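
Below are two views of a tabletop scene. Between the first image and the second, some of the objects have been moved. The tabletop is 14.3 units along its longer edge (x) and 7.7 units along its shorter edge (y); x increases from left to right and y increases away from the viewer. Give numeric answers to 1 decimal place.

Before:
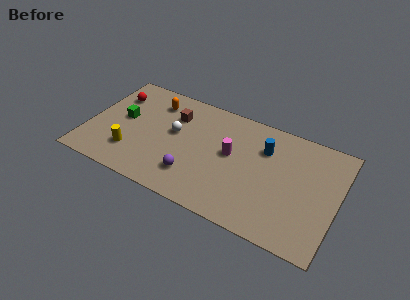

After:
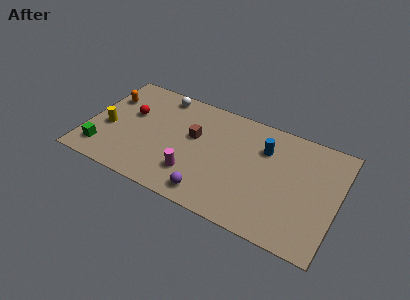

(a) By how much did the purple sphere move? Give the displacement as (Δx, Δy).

(1.1, -0.8)

From the two frames, the purple sphere sits at roughly (6.3, 1.9) before and (7.4, 1.1) after.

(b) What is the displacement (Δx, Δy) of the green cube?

(-0.8, -2.7)

The green cube was at about (1.9, 4.2) and moved to about (1.1, 1.5).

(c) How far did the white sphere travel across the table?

2.6

The white sphere moved from about (4.9, 4.4) to (3.8, 6.8), a distance of √(1.1² + 2.4²) ≈ 2.6.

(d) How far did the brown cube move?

1.6

The brown cube was near (4.7, 5.6) before and (6.0, 4.6) after, so it travelled √(1.3² + 1.0²) ≈ 1.6 units.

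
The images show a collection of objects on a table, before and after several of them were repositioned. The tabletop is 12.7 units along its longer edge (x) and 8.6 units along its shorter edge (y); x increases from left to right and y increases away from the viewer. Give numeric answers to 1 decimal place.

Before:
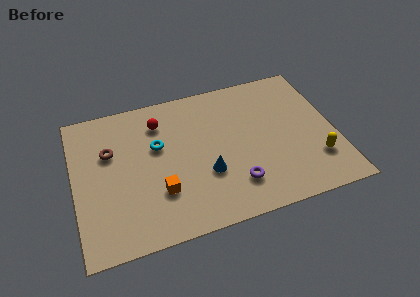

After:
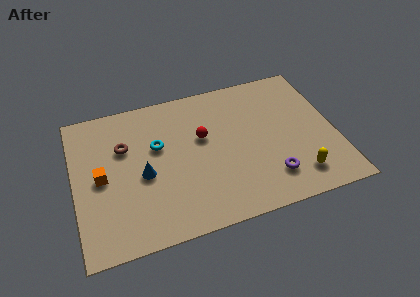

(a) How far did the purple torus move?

1.7

The purple torus was near (7.6, 2.0) before and (9.3, 1.9) after, so it travelled √(1.7² + 0.1²) ≈ 1.7 units.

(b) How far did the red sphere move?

2.5

From (4.3, 6.7) to (6.3, 5.2), the red sphere covered √(2.0² + 1.5²) ≈ 2.5 units.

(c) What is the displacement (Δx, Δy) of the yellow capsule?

(-1.0, -0.7)

From the two frames, the yellow capsule sits at roughly (11.6, 2.3) before and (10.6, 1.6) after.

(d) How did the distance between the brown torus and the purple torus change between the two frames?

+1.0

Before: roughly 6.8 units apart; after: 7.8. That's 1.0 units further apart.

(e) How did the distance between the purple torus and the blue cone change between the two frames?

+4.7

Before: roughly 1.6 units apart; after: 6.3. That's 4.7 units further apart.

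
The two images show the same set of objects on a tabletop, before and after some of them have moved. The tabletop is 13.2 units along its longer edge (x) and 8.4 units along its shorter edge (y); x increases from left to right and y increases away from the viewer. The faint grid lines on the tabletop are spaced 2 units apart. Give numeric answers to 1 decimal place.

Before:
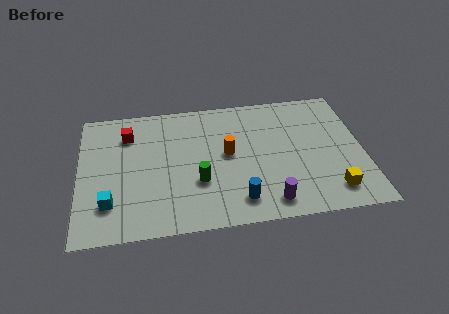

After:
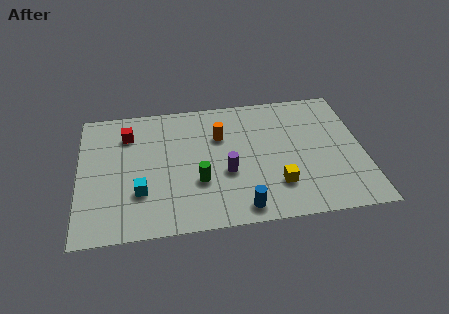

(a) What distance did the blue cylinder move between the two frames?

0.5

The blue cylinder moved from about (7.3, 1.5) to (7.4, 1.0), a distance of √(0.1² + 0.5²) ≈ 0.5.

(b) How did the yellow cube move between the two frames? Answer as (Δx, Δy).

(-2.5, 0.7)

The yellow cube started near (11.6, 1.5) and ended near (9.1, 2.2).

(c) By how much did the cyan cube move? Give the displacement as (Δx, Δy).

(1.4, 0.5)

The cyan cube was at about (1.4, 2.1) and moved to about (2.8, 2.6).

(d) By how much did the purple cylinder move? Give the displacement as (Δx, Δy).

(-1.9, 2.1)

The purple cylinder was at about (8.7, 1.2) and moved to about (6.8, 3.3).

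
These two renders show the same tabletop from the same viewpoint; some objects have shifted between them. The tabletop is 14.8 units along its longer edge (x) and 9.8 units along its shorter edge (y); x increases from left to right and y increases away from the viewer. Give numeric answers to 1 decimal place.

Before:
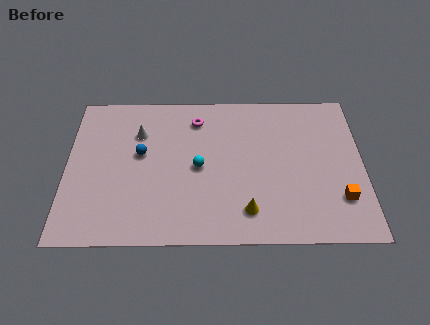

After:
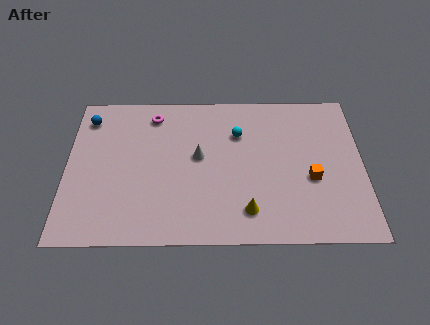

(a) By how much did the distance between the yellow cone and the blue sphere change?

+3.6

Before: roughly 6.5 units apart; after: 10.1. That's 3.6 units further apart.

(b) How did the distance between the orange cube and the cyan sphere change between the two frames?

-2.6

They were about 7.3 units apart before and 4.7 after — 2.6 units closer together.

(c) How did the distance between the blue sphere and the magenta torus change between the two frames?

-0.3

They were about 3.6 units apart before and 3.3 after — 0.3 units closer together.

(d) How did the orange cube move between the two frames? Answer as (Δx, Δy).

(-1.4, 1.3)

The orange cube started near (13.6, 2.6) and ended near (12.2, 3.9).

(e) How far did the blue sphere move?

3.6

From (3.7, 5.6) to (1.0, 8.0), the blue sphere covered √(2.7² + 2.4²) ≈ 3.6 units.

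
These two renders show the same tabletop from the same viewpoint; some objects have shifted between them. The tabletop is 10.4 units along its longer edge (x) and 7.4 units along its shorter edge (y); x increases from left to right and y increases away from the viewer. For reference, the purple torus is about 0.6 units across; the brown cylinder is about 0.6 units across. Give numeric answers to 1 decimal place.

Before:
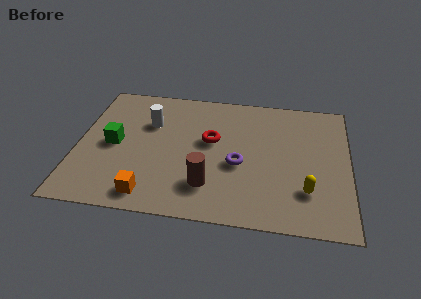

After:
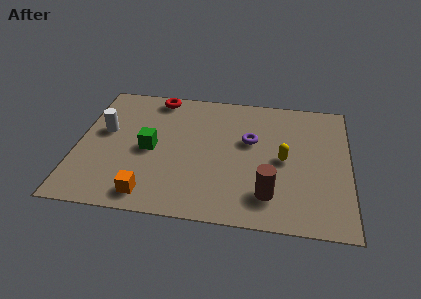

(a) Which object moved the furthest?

the red torus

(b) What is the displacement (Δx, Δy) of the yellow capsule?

(-0.9, 1.6)

The yellow capsule started near (8.8, 2.0) and ended near (7.9, 3.6).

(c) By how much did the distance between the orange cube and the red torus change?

+1.6

Before: roughly 4.0 units apart; after: 5.6. That's 1.6 units further apart.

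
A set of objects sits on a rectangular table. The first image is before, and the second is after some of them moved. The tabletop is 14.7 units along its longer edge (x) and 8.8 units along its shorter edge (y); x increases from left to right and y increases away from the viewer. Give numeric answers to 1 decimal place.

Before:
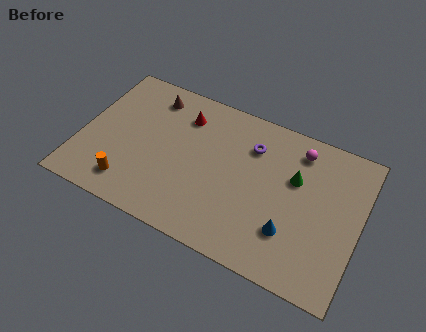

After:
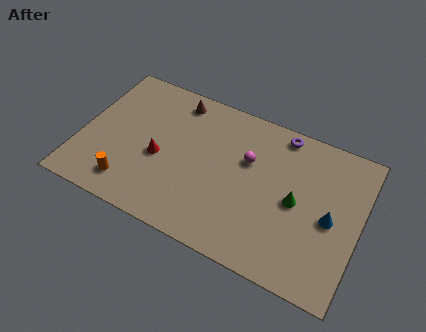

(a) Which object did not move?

the orange cylinder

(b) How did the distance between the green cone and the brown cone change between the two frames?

-0.5

They were about 8.1 units apart before and 7.6 after — 0.5 units closer together.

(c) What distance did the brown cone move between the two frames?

1.3

The brown cone moved from about (3.3, 7.3) to (4.6, 7.6), a distance of √(1.3² + 0.3²) ≈ 1.3.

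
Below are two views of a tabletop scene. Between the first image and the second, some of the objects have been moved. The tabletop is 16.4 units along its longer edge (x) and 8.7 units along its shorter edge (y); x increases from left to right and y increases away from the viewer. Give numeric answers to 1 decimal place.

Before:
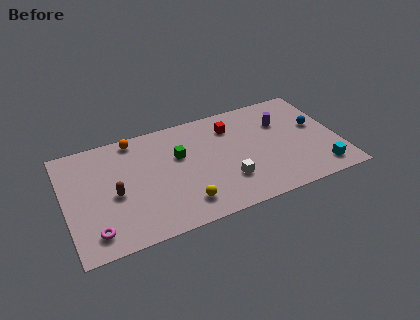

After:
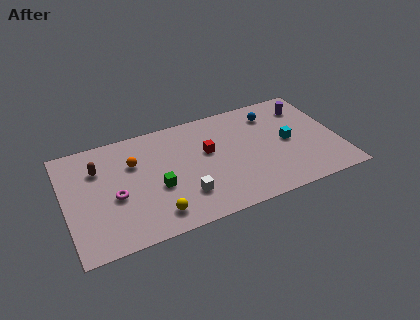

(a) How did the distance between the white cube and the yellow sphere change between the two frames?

-0.8

Before: roughly 2.8 units apart; after: 2.0. That's 0.8 units closer together.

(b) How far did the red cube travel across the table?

2.2

The red cube was near (10.2, 6.7) before and (8.6, 5.2) after, so it travelled √(1.6² + 1.5²) ≈ 2.2 units.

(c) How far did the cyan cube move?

3.3

From (15.0, 1.4) to (13.4, 4.3), the cyan cube covered √(1.6² + 2.9²) ≈ 3.3 units.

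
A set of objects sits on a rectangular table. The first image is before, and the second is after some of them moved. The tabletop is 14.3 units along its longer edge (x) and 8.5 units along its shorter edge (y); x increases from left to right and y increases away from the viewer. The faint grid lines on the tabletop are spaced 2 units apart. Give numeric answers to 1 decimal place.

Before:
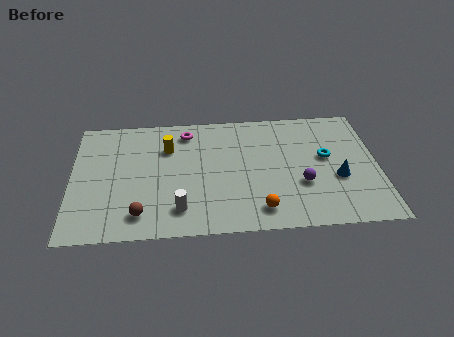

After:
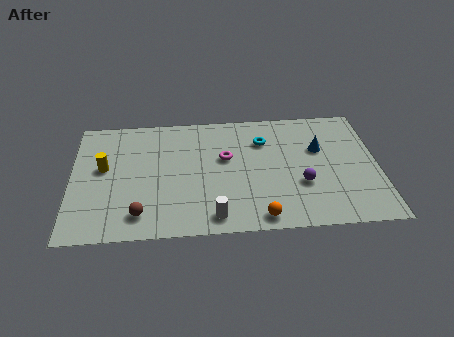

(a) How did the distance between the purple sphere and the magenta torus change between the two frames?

-2.6

They were about 6.7 units apart before and 4.1 after — 2.6 units closer together.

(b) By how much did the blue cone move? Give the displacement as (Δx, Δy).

(-0.8, 2.1)

From the two frames, the blue cone sits at roughly (12.4, 3.3) before and (11.6, 5.4) after.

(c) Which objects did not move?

the purple sphere and the brown sphere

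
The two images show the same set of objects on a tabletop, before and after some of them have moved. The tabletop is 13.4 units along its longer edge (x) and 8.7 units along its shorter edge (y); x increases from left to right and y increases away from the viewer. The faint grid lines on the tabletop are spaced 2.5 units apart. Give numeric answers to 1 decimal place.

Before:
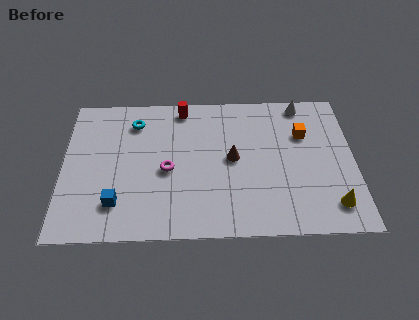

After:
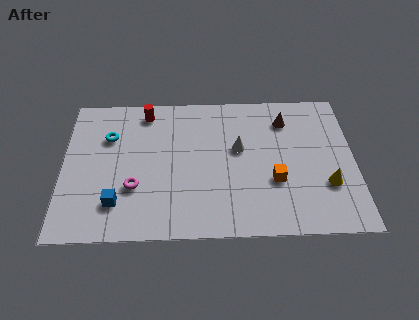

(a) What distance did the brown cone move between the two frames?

3.4

The brown cone moved from about (7.8, 4.5) to (10.3, 6.8), a distance of √(2.5² + 2.3²) ≈ 3.4.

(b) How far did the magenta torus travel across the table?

1.8

From (4.8, 3.9) to (3.3, 2.9), the magenta torus covered √(1.5² + 1.0²) ≈ 1.8 units.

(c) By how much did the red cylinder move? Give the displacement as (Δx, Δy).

(-1.7, -0.2)

From the two frames, the red cylinder sits at roughly (5.5, 7.7) before and (3.8, 7.5) after.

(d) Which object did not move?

the blue cube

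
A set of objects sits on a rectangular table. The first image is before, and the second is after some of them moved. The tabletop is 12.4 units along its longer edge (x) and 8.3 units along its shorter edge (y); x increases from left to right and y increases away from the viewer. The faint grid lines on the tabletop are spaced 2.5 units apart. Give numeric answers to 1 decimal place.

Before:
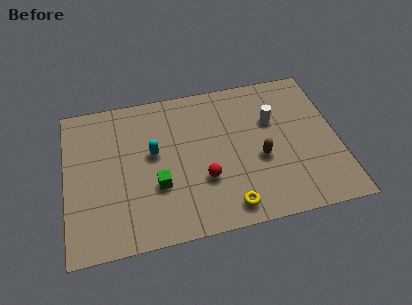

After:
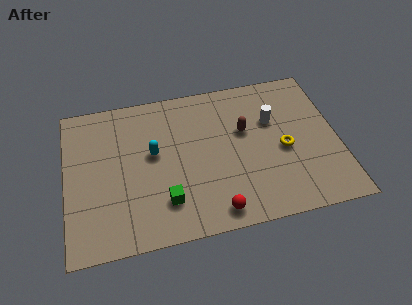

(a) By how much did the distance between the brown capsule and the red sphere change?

+1.7

Before: roughly 2.7 units apart; after: 4.4. That's 1.7 units further apart.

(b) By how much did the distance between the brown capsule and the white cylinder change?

-0.8

Before: roughly 2.1 units apart; after: 1.3. That's 0.8 units closer together.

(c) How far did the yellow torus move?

3.7

From (7.2, 1.1) to (9.9, 3.7), the yellow torus covered √(2.7² + 2.6²) ≈ 3.7 units.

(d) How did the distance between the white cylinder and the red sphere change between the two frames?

+1.1

The distance was about 4.2 in the first image and 5.3 in the second, so they moved 1.1 units further apart.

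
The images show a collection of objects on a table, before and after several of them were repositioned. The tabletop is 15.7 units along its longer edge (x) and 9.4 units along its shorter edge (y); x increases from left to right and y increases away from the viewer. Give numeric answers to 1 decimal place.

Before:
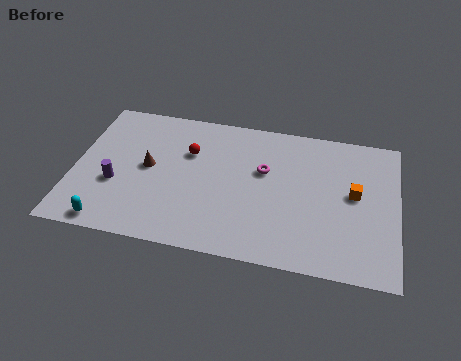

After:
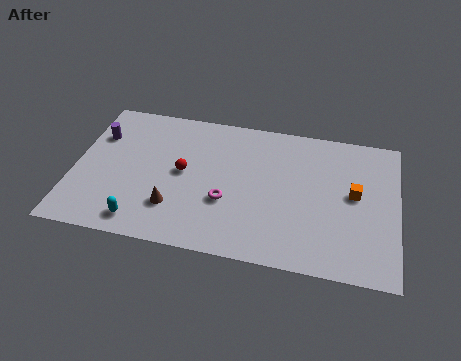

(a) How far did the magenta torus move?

2.9

From (9.2, 5.8) to (7.5, 3.4), the magenta torus covered √(1.7² + 2.4²) ≈ 2.9 units.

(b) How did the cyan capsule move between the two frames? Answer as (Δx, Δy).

(1.5, 0.4)

From the two frames, the cyan capsule sits at roughly (2.0, 0.9) before and (3.5, 1.3) after.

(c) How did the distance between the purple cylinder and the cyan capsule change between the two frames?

+3.3

They were about 2.6 units apart before and 5.9 after — 3.3 units further apart.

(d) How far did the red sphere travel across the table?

1.4

The red sphere was near (5.5, 6.3) before and (5.3, 4.9) after, so it travelled √(0.2² + 1.4²) ≈ 1.4 units.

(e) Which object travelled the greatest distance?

the purple cylinder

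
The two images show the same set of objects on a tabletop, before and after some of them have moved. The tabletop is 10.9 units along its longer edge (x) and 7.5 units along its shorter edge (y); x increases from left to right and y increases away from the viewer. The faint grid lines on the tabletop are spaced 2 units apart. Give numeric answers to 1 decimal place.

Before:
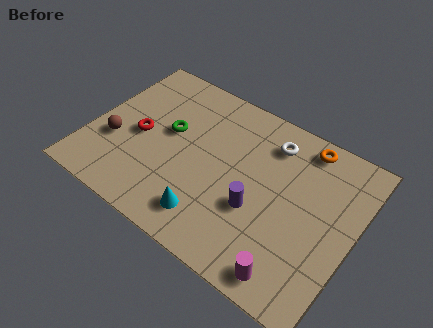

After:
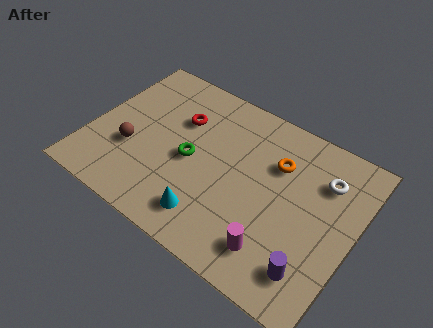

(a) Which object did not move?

the cyan cone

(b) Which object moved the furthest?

the purple cylinder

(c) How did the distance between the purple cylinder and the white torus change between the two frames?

+0.8

Before: roughly 3.2 units apart; after: 4.0. That's 0.8 units further apart.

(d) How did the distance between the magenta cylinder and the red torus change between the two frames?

-1.5

Before: roughly 7.4 units apart; after: 5.9. That's 1.5 units closer together.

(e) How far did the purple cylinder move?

2.8

The purple cylinder moved from about (7.1, 2.8) to (9.6, 1.5), a distance of √(2.5² + 1.3²) ≈ 2.8.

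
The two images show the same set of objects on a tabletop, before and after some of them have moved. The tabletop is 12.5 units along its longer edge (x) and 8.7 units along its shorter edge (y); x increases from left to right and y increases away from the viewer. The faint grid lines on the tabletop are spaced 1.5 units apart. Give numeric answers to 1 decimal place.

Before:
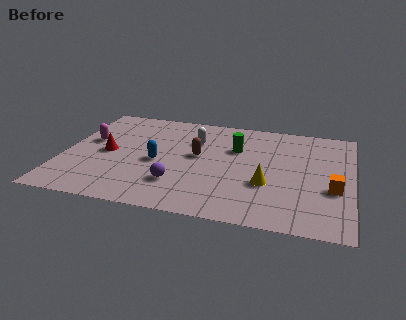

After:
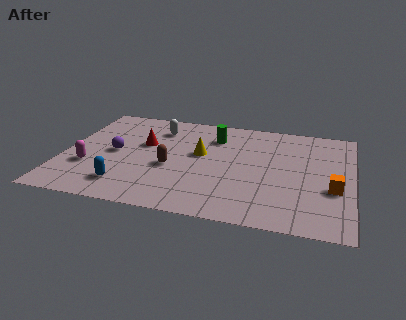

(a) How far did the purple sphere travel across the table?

3.5

The purple sphere moved from about (5.1, 2.3) to (2.2, 4.3), a distance of √(2.9² + 2.0²) ≈ 3.5.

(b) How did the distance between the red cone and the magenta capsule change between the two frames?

+2.0

They were about 1.3 units apart before and 3.3 after — 2.0 units further apart.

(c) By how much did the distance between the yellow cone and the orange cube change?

+3.2

Before: roughly 2.8 units apart; after: 6.0. That's 3.2 units further apart.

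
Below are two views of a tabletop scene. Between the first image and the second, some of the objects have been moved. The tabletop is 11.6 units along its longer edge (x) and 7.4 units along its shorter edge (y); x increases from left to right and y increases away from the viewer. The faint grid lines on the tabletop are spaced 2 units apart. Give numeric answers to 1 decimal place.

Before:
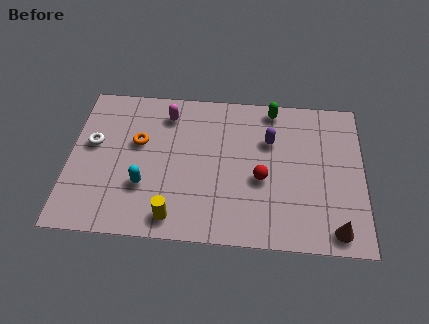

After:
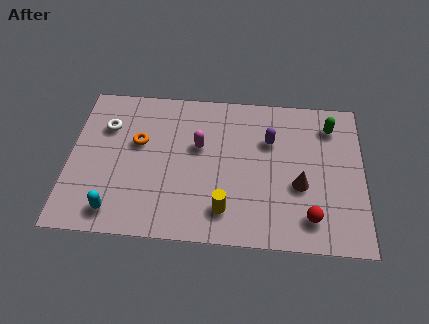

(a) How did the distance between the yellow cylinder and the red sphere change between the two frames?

-0.7

Before: roughly 4.0 units apart; after: 3.3. That's 0.7 units closer together.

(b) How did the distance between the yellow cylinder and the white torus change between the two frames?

+1.4

Before: roughly 4.7 units apart; after: 6.1. That's 1.4 units further apart.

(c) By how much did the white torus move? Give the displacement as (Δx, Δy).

(0.5, 0.9)

The white torus was at about (0.9, 4.3) and moved to about (1.4, 5.2).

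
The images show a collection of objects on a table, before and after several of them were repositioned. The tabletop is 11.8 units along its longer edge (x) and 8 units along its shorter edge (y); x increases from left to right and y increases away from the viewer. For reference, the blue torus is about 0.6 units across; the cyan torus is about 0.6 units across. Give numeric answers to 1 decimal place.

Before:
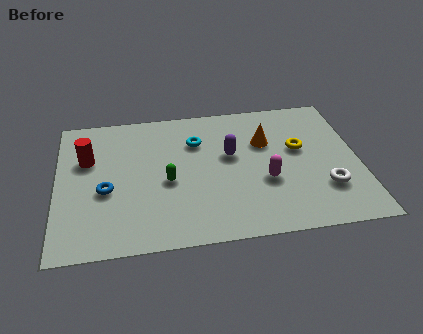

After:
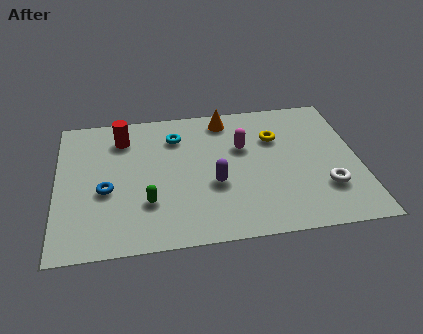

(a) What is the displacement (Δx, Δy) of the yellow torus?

(-0.9, 0.8)

The yellow torus was at about (9.5, 4.7) and moved to about (8.6, 5.5).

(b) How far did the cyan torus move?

0.9

The cyan torus was near (5.5, 5.7) before and (4.7, 6.1) after, so it travelled √(0.8² + 0.4²) ≈ 0.9 units.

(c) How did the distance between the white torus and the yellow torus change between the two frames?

+1.1

Before: roughly 2.6 units apart; after: 3.7. That's 1.1 units further apart.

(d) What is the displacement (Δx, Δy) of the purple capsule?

(-0.7, -1.6)

The purple capsule was at about (6.8, 4.7) and moved to about (6.1, 3.1).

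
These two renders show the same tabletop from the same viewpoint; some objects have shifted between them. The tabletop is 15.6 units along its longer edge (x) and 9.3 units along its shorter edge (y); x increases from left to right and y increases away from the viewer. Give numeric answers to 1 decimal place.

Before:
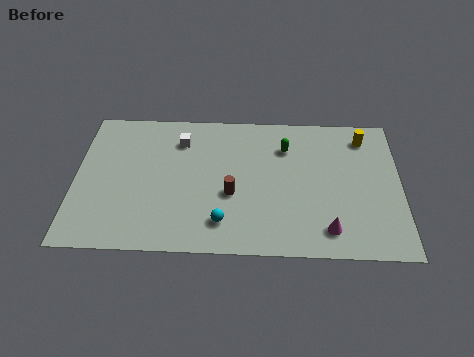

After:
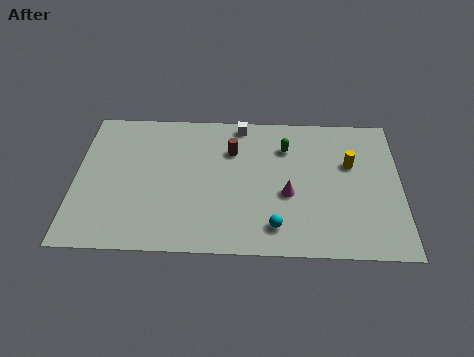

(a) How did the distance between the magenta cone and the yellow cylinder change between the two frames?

-2.7

They were about 6.4 units apart before and 3.7 after — 2.7 units closer together.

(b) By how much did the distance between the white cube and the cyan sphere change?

+1.2

The distance was about 5.7 in the first image and 6.9 in the second, so they moved 1.2 units further apart.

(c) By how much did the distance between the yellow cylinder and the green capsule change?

-0.6

Before: roughly 3.9 units apart; after: 3.3. That's 0.6 units closer together.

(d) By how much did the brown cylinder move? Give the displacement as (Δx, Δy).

(0.0, 2.9)

The brown cylinder started near (7.5, 3.7) and ended near (7.5, 6.6).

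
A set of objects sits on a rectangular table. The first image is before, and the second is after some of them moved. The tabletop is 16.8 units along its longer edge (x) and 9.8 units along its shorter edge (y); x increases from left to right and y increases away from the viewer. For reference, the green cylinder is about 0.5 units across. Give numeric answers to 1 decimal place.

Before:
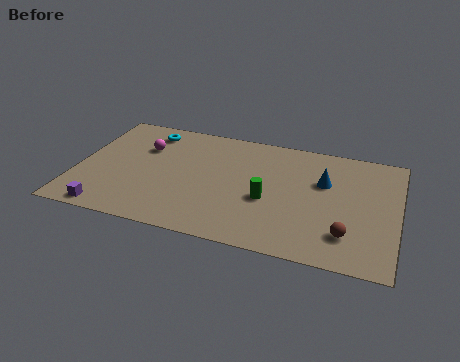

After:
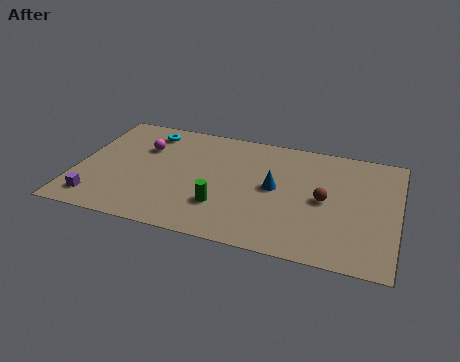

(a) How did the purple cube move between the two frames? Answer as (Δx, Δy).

(-0.7, 0.7)

The purple cube was at about (2.0, 0.9) and moved to about (1.3, 1.6).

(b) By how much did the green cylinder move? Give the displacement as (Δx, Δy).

(-2.3, -1.2)

The green cylinder started near (10.1, 4.0) and ended near (7.8, 2.8).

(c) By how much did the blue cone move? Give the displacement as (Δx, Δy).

(-2.5, -1.2)

The blue cone started near (12.9, 6.3) and ended near (10.4, 5.1).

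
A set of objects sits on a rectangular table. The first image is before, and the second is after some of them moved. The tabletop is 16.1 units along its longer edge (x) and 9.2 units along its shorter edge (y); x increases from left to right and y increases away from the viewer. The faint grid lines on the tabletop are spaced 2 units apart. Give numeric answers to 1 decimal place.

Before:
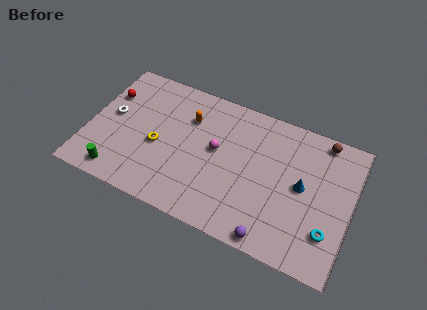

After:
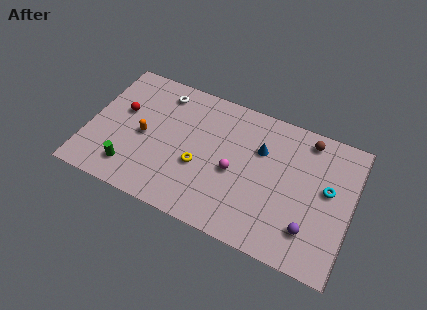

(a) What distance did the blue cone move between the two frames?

3.0

The blue cone was near (13.1, 4.8) before and (10.4, 6.2) after, so it travelled √(2.7² + 1.4²) ≈ 3.0 units.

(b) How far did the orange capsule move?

3.4

The orange capsule moved from about (5.9, 6.6) to (3.4, 4.3), a distance of √(2.5² + 2.3²) ≈ 3.4.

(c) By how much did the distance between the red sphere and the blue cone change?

-3.8

They were about 12.3 units apart before and 8.5 after — 3.8 units closer together.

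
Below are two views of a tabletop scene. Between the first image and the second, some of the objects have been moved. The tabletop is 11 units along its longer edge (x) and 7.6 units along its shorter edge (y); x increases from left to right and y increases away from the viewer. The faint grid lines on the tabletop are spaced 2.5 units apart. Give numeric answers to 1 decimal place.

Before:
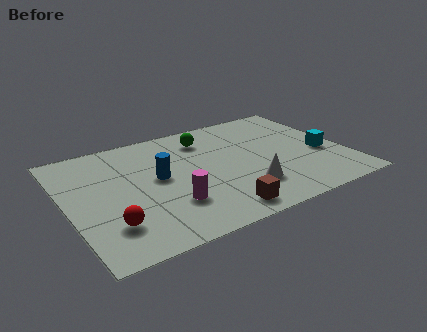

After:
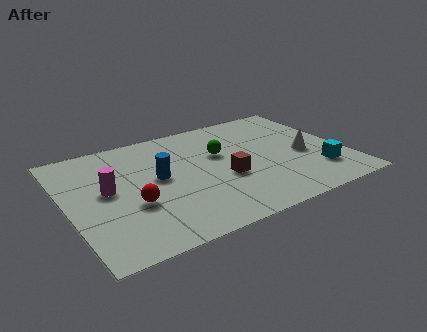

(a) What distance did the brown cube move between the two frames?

2.1

The brown cube moved from about (5.5, 1.0) to (6.1, 3.0), a distance of √(0.6² + 2.0²) ≈ 2.1.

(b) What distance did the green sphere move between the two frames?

1.4

From (5.8, 6.0) to (6.2, 4.7), the green sphere covered √(0.4² + 1.3²) ≈ 1.4 units.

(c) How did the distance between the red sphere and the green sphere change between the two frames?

-1.8

They were about 6.0 units apart before and 4.2 after — 1.8 units closer together.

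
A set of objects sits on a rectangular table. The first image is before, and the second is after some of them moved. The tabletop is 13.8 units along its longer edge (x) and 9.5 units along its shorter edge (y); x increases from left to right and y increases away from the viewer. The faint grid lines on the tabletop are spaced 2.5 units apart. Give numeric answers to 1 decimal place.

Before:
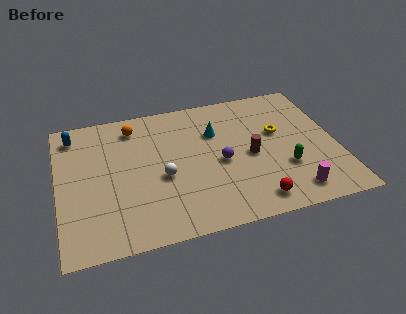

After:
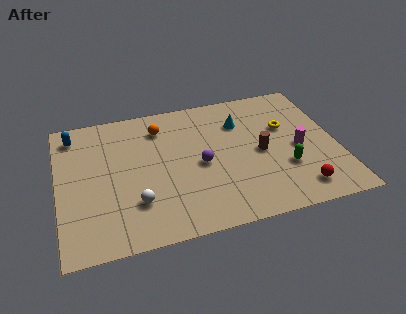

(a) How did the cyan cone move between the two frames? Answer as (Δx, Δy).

(1.3, 0.4)

The cyan cone started near (7.9, 6.5) and ended near (9.2, 6.9).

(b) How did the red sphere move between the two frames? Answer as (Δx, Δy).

(2.2, 0.2)

The red sphere was at about (9.4, 1.3) and moved to about (11.6, 1.5).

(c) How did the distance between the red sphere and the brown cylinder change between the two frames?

+0.3

They were about 3.1 units apart before and 3.4 after — 0.3 units further apart.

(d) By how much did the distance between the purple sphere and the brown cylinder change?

+1.5

The distance was about 1.5 in the first image and 3.0 in the second, so they moved 1.5 units further apart.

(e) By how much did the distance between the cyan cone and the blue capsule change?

+1.2

Before: roughly 7.2 units apart; after: 8.4. That's 1.2 units further apart.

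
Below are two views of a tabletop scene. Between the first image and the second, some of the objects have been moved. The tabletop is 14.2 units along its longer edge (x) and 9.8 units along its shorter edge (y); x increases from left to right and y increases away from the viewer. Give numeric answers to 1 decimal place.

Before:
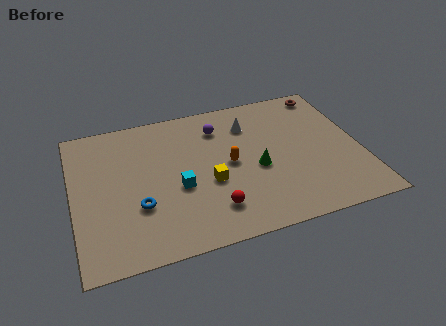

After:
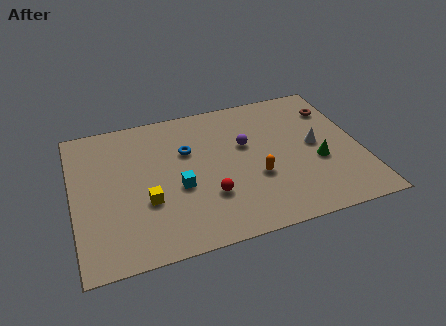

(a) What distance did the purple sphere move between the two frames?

2.0

The purple sphere was near (7.4, 7.6) before and (8.6, 6.0) after, so it travelled √(1.2² + 1.6²) ≈ 2.0 units.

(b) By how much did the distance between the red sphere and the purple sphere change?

-1.9

They were about 5.6 units apart before and 3.7 after — 1.9 units closer together.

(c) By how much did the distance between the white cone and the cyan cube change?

+1.9

The distance was about 5.1 in the first image and 7.0 in the second, so they moved 1.9 units further apart.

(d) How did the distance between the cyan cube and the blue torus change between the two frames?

+0.4

The distance was about 2.1 in the first image and 2.5 in the second, so they moved 0.4 units further apart.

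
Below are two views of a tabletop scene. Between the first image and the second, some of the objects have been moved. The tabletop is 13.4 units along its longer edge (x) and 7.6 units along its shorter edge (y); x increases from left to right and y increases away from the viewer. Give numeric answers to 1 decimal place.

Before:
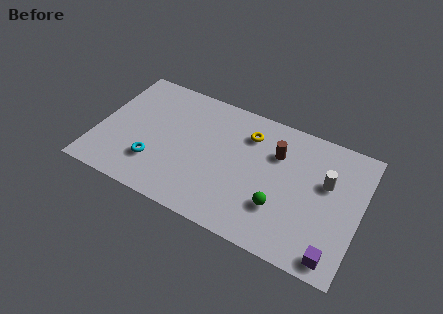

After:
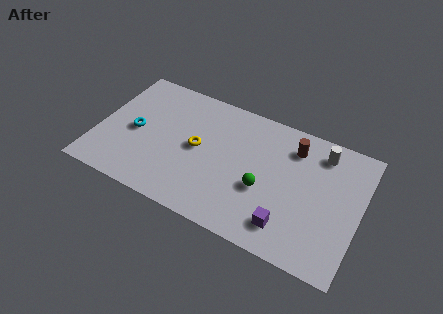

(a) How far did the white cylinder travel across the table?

1.6

The white cylinder was near (11.6, 4.7) before and (11.2, 6.3) after, so it travelled √(0.4² + 1.6²) ≈ 1.6 units.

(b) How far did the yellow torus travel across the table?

3.1

From (7.5, 5.8) to (5.1, 3.9), the yellow torus covered √(2.4² + 1.9²) ≈ 3.1 units.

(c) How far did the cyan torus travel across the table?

1.9

The cyan torus moved from about (3.1, 2.1) to (1.9, 3.6), a distance of √(1.2² + 1.5²) ≈ 1.9.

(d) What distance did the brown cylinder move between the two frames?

1.1

From (9.0, 5.3) to (9.8, 6.0), the brown cylinder covered √(0.8² + 0.7²) ≈ 1.1 units.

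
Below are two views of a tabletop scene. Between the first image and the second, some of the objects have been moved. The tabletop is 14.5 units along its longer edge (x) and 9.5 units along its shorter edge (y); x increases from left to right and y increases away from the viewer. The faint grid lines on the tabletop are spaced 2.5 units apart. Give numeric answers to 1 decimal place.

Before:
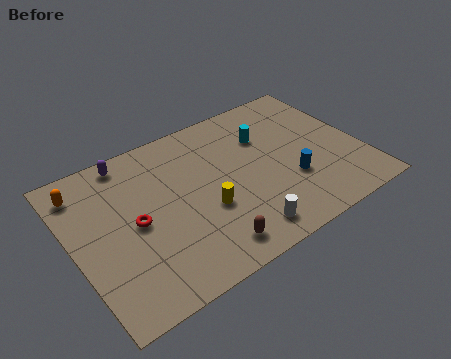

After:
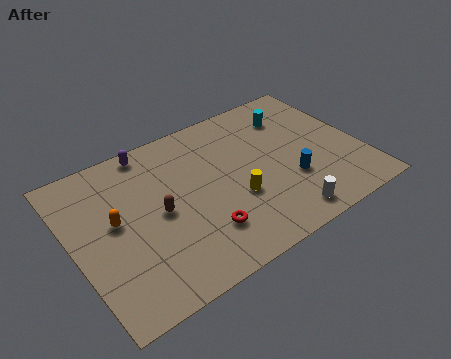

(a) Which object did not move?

the blue cylinder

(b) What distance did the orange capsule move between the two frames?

2.9

The orange capsule moved from about (0.9, 7.8) to (2.1, 5.2), a distance of √(1.2² + 2.6²) ≈ 2.9.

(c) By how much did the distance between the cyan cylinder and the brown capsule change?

+1.4

Before: roughly 6.5 units apart; after: 7.9. That's 1.4 units further apart.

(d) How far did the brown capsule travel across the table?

3.7

From (6.1, 1.4) to (4.2, 4.6), the brown capsule covered √(1.9² + 3.2²) ≈ 3.7 units.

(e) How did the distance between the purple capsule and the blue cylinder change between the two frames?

-0.8

They were about 9.1 units apart before and 8.3 after — 0.8 units closer together.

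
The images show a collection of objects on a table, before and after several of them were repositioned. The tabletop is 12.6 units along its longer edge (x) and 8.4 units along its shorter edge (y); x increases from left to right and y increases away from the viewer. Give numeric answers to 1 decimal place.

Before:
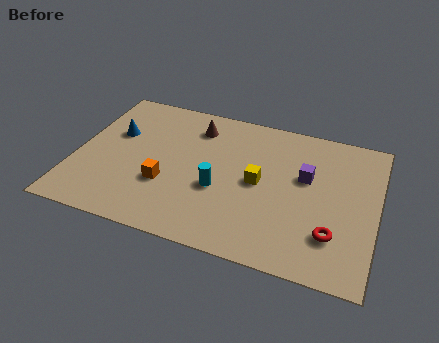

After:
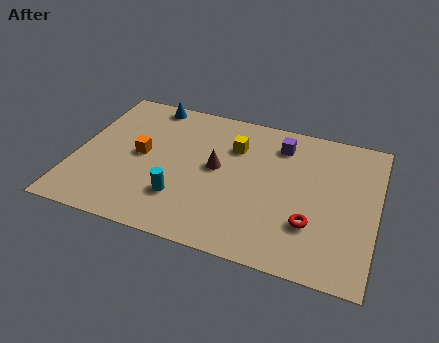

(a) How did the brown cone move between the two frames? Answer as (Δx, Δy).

(1.1, -2.2)

The brown cone started near (4.8, 6.7) and ended near (5.9, 4.5).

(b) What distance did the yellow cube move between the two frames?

2.2

From (7.7, 4.2) to (6.5, 6.0), the yellow cube covered √(1.2² + 1.8²) ≈ 2.2 units.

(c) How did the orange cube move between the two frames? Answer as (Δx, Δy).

(-1.2, 1.4)

The orange cube started near (3.9, 2.9) and ended near (2.7, 4.3).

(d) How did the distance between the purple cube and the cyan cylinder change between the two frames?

+1.9

The distance was about 3.9 in the first image and 5.8 in the second, so they moved 1.9 units further apart.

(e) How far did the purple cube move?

2.0

The purple cube was near (9.6, 5.1) before and (8.4, 6.7) after, so it travelled √(1.2² + 1.6²) ≈ 2.0 units.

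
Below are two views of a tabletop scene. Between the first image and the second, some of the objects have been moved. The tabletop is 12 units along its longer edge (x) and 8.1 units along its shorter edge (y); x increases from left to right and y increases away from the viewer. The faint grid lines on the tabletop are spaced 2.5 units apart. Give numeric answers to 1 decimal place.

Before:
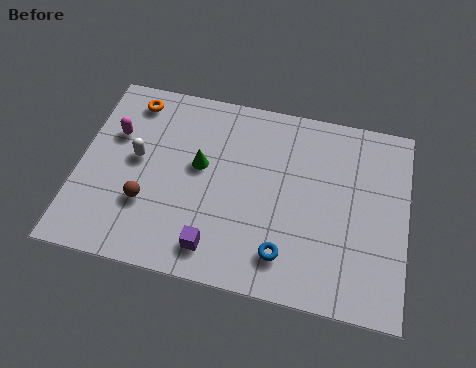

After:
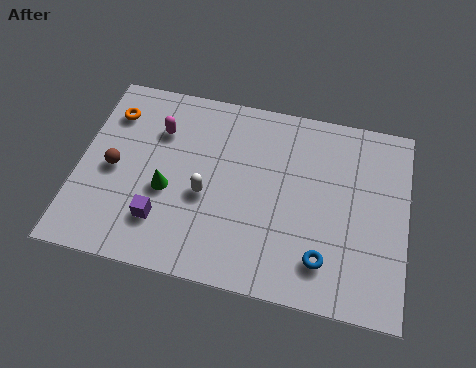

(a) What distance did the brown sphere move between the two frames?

1.8

The brown sphere was near (2.6, 2.6) before and (1.3, 3.8) after, so it travelled √(1.3² + 1.2²) ≈ 1.8 units.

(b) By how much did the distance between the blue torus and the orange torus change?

+1.3

Before: roughly 8.0 units apart; after: 9.3. That's 1.3 units further apart.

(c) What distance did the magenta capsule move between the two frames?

1.7

The magenta capsule moved from about (1.2, 5.3) to (2.8, 5.8), a distance of √(1.6² + 0.5²) ≈ 1.7.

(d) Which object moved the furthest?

the white capsule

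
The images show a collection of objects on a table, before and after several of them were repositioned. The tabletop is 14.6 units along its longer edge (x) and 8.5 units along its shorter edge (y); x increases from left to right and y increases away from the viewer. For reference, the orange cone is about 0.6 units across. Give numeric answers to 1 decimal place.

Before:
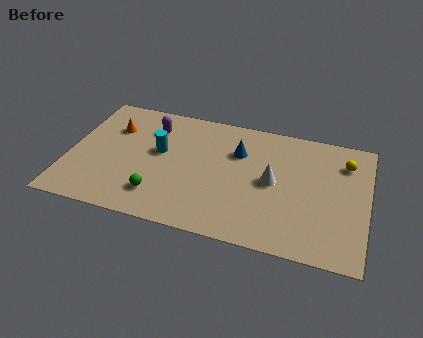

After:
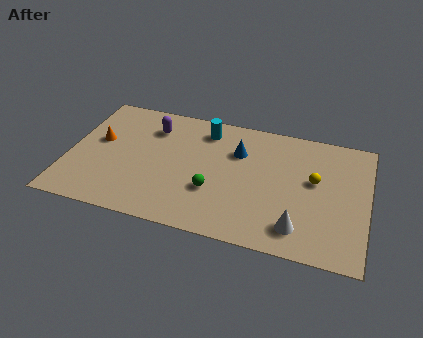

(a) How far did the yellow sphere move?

2.1

The yellow sphere was near (13.4, 6.5) before and (12.0, 4.9) after, so it travelled √(1.4² + 1.6²) ≈ 2.1 units.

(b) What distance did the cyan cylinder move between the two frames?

3.0

From (4.4, 4.9) to (6.5, 7.0), the cyan cylinder covered √(2.1² + 2.1²) ≈ 3.0 units.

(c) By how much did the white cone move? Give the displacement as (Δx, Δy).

(1.4, -2.7)

The white cone started near (10.0, 4.3) and ended near (11.4, 1.6).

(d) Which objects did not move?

the purple capsule and the blue cone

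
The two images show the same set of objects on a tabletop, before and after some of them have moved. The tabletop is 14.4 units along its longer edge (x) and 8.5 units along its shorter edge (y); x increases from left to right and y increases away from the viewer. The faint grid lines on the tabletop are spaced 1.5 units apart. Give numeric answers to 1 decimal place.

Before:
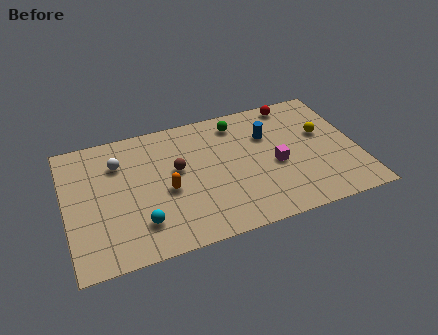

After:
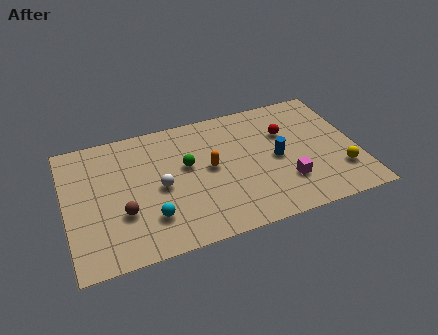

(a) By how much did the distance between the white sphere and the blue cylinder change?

-1.6

Before: roughly 7.4 units apart; after: 5.8. That's 1.6 units closer together.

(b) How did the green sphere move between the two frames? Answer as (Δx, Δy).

(-2.7, -2.1)

The green sphere was at about (8.7, 7.1) and moved to about (6.0, 5.0).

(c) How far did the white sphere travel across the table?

2.9

The white sphere moved from about (2.7, 6.2) to (4.6, 4.0), a distance of √(1.9² + 2.2²) ≈ 2.9.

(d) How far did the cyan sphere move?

0.5

From (3.5, 2.0) to (4.0, 2.2), the cyan sphere covered √(0.5² + 0.2²) ≈ 0.5 units.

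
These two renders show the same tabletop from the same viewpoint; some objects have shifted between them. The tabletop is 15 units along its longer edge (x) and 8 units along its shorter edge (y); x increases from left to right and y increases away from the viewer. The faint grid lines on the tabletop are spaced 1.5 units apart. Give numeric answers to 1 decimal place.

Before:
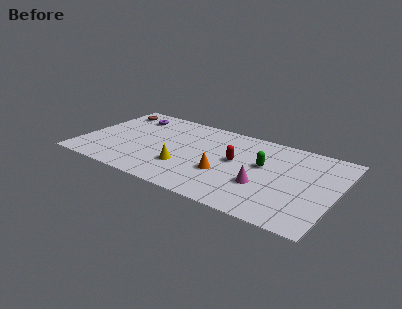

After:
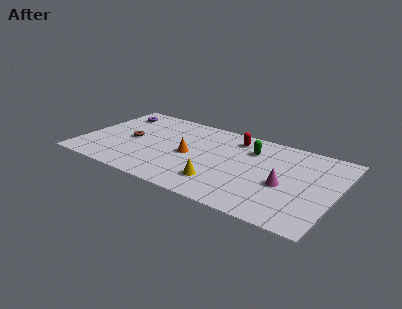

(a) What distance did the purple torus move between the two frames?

1.0

The purple torus was near (2.4, 6.4) before and (1.4, 6.4) after, so it travelled √(1.0² + 0.0²) ≈ 1.0 units.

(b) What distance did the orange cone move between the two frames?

2.4

The orange cone moved from about (8.6, 2.9) to (6.4, 3.8), a distance of √(2.2² + 0.9²) ≈ 2.4.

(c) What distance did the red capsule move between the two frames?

2.2

The red capsule was near (9.1, 4.4) before and (8.7, 6.6) after, so it travelled √(0.4² + 2.2²) ≈ 2.2 units.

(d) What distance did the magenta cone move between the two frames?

1.3

From (10.9, 2.8) to (12.1, 3.4), the magenta cone covered √(1.2² + 0.6²) ≈ 1.3 units.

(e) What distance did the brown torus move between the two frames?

3.1

From (1.2, 6.6) to (2.8, 3.9), the brown torus covered √(1.6² + 2.7²) ≈ 3.1 units.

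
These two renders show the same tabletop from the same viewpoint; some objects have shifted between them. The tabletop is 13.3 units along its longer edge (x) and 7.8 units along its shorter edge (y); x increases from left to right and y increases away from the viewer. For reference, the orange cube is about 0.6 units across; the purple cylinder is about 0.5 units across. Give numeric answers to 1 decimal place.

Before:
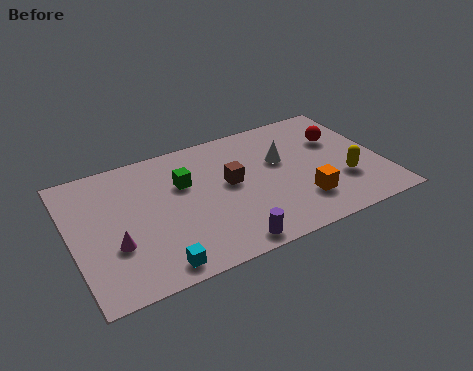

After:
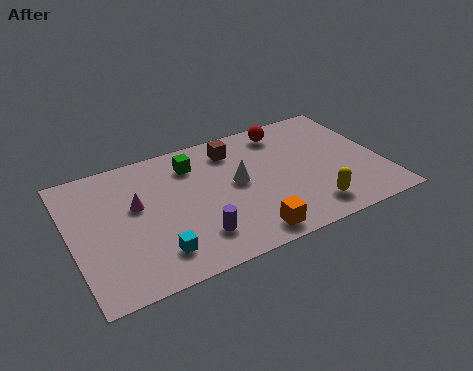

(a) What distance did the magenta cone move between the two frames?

2.2

The magenta cone moved from about (1.7, 2.7) to (2.8, 4.6), a distance of √(1.1² + 1.9²) ≈ 2.2.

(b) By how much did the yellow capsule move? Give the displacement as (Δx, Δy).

(-1.6, -1.1)

The yellow capsule was at about (11.5, 2.5) and moved to about (9.9, 1.4).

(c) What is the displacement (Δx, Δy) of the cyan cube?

(0.1, 0.7)

The cyan cube started near (3.2, 0.9) and ended near (3.3, 1.6).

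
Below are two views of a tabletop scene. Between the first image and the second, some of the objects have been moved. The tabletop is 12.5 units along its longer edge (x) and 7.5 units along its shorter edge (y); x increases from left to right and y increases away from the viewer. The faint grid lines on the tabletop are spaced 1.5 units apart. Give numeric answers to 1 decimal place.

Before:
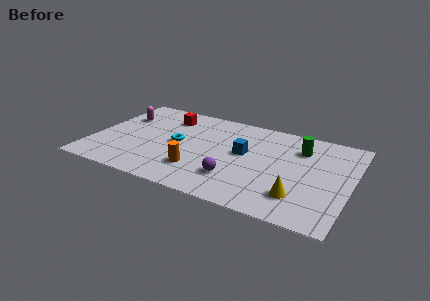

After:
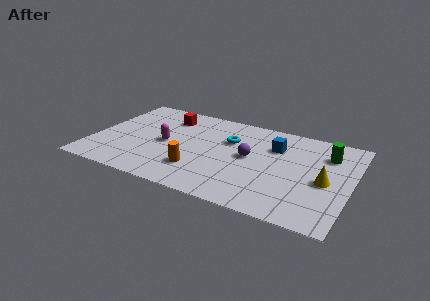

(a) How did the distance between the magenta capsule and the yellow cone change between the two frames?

-1.9

Before: roughly 9.7 units apart; after: 7.8. That's 1.9 units closer together.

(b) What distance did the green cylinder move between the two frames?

1.3

From (9.9, 5.6) to (11.2, 5.6), the green cylinder covered √(1.3² + 0.0²) ≈ 1.3 units.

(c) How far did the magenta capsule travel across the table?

2.9

The magenta capsule was near (1.1, 5.2) before and (3.5, 3.6) after, so it travelled √(2.4² + 1.6²) ≈ 2.9 units.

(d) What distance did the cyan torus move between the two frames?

2.7

The cyan torus was near (4.1, 3.8) before and (6.5, 5.0) after, so it travelled √(2.4² + 1.2²) ≈ 2.7 units.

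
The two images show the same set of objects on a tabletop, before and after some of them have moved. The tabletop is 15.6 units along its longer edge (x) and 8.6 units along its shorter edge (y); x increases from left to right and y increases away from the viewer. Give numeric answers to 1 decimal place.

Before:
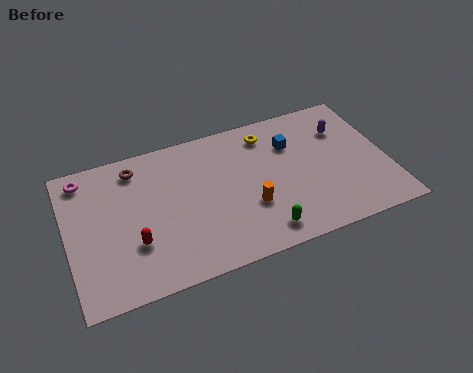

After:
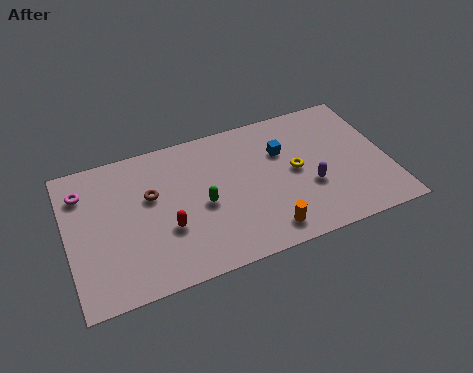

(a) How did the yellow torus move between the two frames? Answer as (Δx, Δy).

(1.1, -2.7)

The yellow torus was at about (10.0, 7.1) and moved to about (11.1, 4.4).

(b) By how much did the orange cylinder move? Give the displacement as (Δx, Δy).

(0.6, -1.7)

From the two frames, the orange cylinder sits at roughly (8.7, 3.0) before and (9.3, 1.3) after.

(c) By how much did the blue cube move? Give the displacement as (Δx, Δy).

(-0.5, -0.3)

The blue cube started near (11.1, 6.1) and ended near (10.6, 5.8).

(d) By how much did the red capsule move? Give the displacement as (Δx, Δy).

(1.6, 0.3)

From the two frames, the red capsule sits at roughly (3.1, 2.8) before and (4.7, 3.1) after.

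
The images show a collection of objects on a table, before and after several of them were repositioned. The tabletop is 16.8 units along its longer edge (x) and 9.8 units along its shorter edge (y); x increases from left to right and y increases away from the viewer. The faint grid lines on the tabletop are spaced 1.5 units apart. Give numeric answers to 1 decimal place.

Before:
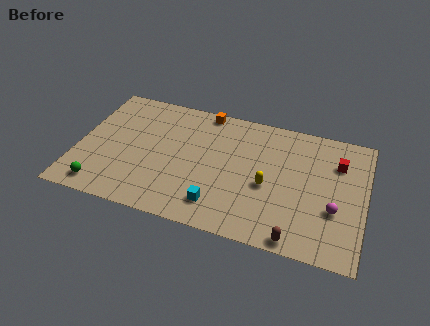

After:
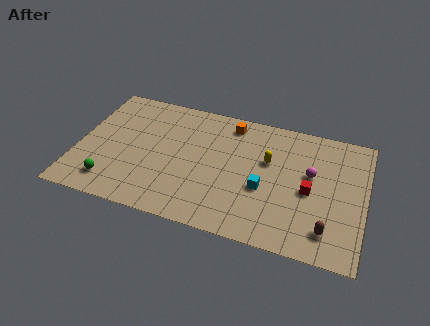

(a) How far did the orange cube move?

1.7

The orange cube was near (7.1, 9.0) before and (8.7, 8.4) after, so it travelled √(1.6² + 0.6²) ≈ 1.7 units.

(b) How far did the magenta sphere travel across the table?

2.7

The magenta sphere moved from about (15.1, 3.5) to (13.6, 5.8), a distance of √(1.5² + 2.3²) ≈ 2.7.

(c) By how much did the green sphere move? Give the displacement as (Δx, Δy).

(0.5, 0.5)

From the two frames, the green sphere sits at roughly (1.7, 1.3) before and (2.2, 1.8) after.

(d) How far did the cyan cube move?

3.2

The cyan cube was near (8.5, 1.9) before and (11.0, 3.9) after, so it travelled √(2.5² + 2.0²) ≈ 3.2 units.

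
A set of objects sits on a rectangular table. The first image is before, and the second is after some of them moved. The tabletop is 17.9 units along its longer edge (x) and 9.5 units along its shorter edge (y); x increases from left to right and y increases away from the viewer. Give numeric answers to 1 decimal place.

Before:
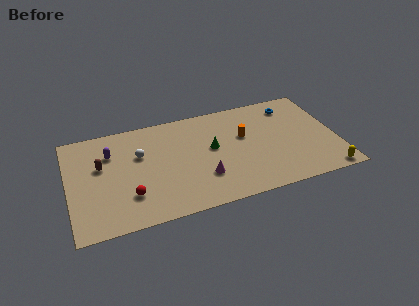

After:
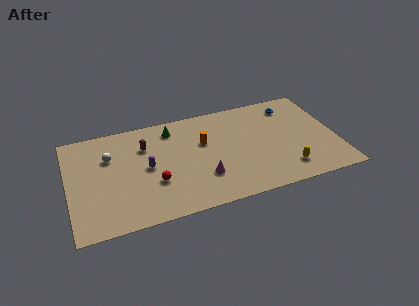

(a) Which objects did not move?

the blue torus and the magenta cone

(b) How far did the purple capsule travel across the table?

3.0

From (2.9, 6.8) to (5.2, 4.8), the purple capsule covered √(2.3² + 2.0²) ≈ 3.0 units.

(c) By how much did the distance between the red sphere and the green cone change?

-1.5

They were about 6.3 units apart before and 4.8 after — 1.5 units closer together.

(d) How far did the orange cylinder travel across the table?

2.7

The orange cylinder moved from about (11.8, 5.8) to (9.1, 6.0), a distance of √(2.7² + 0.2²) ≈ 2.7.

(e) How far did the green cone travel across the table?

3.6

The green cone moved from about (9.6, 5.3) to (7.1, 7.9), a distance of √(2.5² + 2.6²) ≈ 3.6.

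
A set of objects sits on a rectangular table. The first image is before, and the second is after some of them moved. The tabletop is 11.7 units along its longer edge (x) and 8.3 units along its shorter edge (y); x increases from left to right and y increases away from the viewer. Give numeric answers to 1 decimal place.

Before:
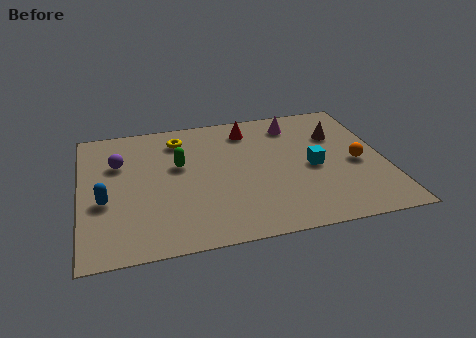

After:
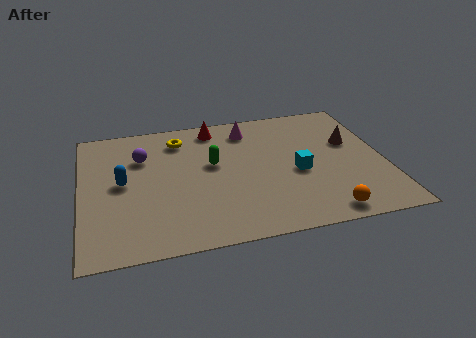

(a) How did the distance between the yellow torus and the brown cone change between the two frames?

+0.6

Before: roughly 6.2 units apart; after: 6.8. That's 0.6 units further apart.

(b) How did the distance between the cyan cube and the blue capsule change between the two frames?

-1.3

They were about 8.0 units apart before and 6.7 after — 1.3 units closer together.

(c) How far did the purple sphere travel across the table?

0.9

From (1.5, 5.6) to (2.4, 5.8), the purple sphere covered √(0.9² + 0.2²) ≈ 0.9 units.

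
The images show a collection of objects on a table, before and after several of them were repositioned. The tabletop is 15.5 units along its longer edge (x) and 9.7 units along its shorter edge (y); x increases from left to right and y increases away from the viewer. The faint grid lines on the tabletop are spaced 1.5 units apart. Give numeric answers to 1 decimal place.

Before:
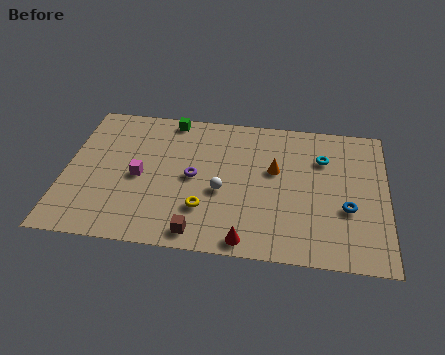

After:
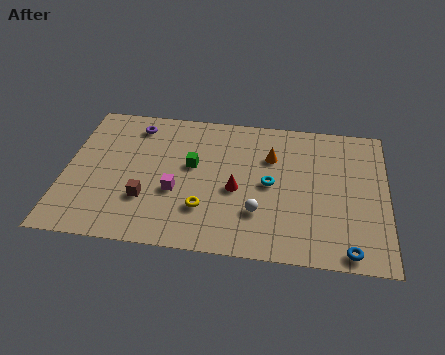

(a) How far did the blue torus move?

2.7

The blue torus was near (13.6, 3.6) before and (13.7, 0.9) after, so it travelled √(0.1² + 2.7²) ≈ 2.7 units.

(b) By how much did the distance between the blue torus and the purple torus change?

+5.2

Before: roughly 7.5 units apart; after: 12.7. That's 5.2 units further apart.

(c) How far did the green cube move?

3.4

The green cube moved from about (4.9, 8.8) to (6.1, 5.6), a distance of √(1.2² + 3.2²) ≈ 3.4.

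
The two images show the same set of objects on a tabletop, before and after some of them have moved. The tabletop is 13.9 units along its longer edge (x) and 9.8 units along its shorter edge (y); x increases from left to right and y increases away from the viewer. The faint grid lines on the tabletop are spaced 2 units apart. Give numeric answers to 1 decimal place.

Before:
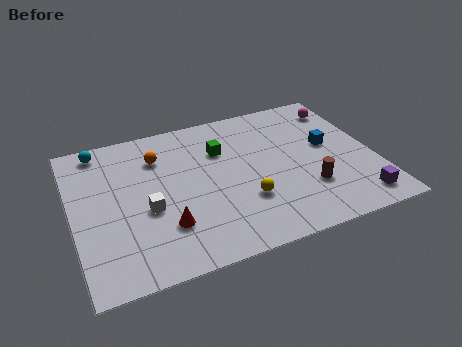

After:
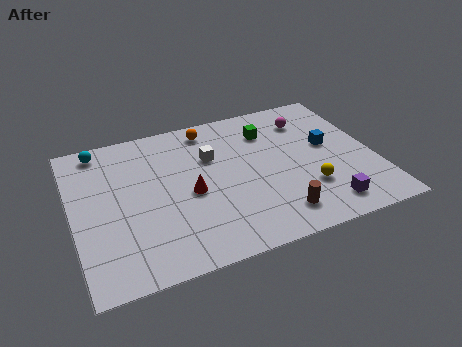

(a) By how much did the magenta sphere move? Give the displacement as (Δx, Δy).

(-1.7, -0.4)

The magenta sphere started near (12.9, 8.0) and ended near (11.2, 7.6).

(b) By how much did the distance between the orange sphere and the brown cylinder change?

-0.6

Before: roughly 7.8 units apart; after: 7.2. That's 0.6 units closer together.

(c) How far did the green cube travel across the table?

2.4

The green cube was near (7.0, 6.8) before and (9.3, 7.4) after, so it travelled √(2.3² + 0.6²) ≈ 2.4 units.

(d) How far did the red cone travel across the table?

2.1

The red cone moved from about (4.0, 2.7) to (5.3, 4.4), a distance of √(1.3² + 1.7²) ≈ 2.1.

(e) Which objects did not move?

the cyan sphere and the blue cube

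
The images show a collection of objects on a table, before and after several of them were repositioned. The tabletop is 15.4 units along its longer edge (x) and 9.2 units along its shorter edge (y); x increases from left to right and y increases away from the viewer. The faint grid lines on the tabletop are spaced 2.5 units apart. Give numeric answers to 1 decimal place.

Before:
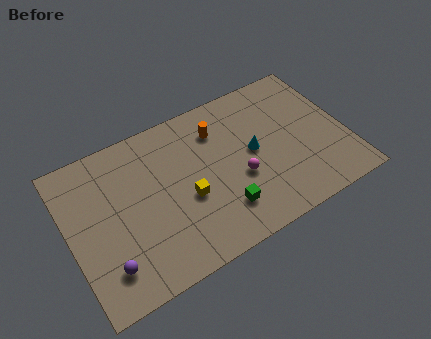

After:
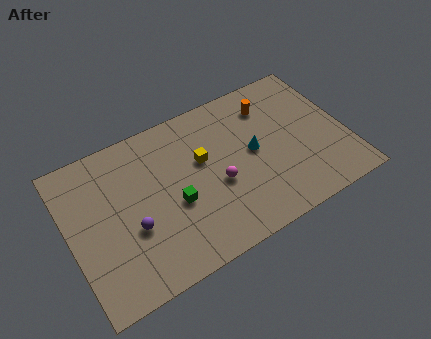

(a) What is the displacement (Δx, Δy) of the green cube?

(-2.4, 1.6)

The green cube started near (8.1, 2.2) and ended near (5.7, 3.8).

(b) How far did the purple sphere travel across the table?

2.2

The purple sphere moved from about (1.7, 2.0) to (3.3, 3.5), a distance of √(1.6² + 1.5²) ≈ 2.2.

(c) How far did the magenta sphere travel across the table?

1.2

From (9.3, 3.6) to (8.1, 3.8), the magenta sphere covered √(1.2² + 0.2²) ≈ 1.2 units.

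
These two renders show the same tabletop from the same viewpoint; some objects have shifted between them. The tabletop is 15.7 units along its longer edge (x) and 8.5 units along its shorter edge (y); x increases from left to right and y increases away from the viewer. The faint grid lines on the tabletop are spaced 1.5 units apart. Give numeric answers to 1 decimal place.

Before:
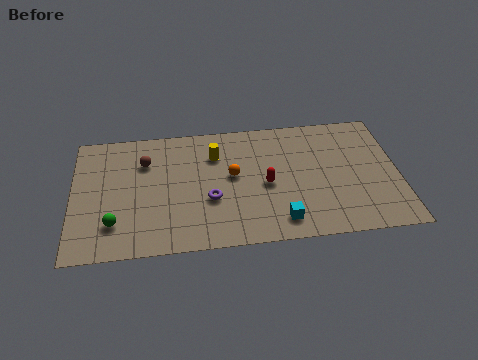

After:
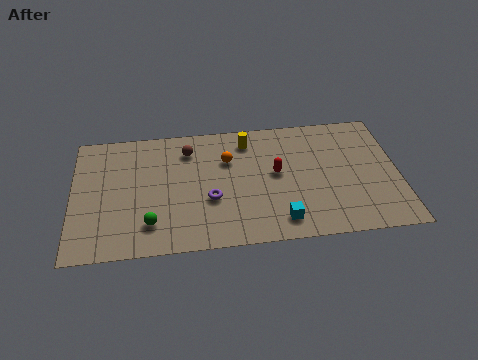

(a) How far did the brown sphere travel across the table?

2.2

From (3.5, 6.1) to (5.6, 6.7), the brown sphere covered √(2.1² + 0.6²) ≈ 2.2 units.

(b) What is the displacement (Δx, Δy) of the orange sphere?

(-0.2, 1.1)

The orange sphere was at about (7.7, 4.7) and moved to about (7.5, 5.8).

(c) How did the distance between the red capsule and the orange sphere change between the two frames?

+0.8

They were about 1.8 units apart before and 2.6 after — 0.8 units further apart.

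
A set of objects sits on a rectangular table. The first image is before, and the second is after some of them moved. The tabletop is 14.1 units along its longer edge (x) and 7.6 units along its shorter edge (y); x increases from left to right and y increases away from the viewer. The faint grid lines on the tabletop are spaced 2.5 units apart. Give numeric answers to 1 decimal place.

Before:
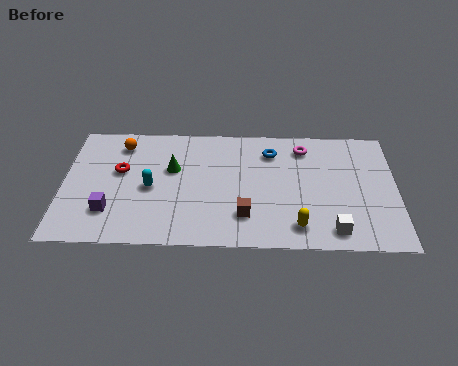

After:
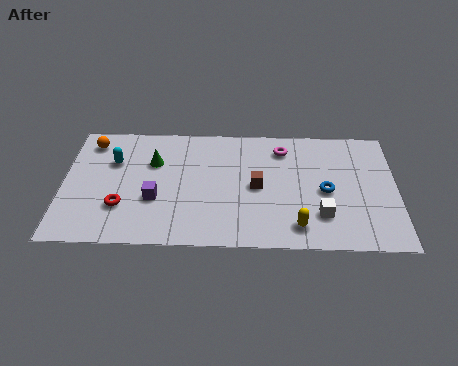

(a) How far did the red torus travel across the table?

2.2

The red torus moved from about (2.4, 4.5) to (2.5, 2.3), a distance of √(0.1² + 2.2²) ≈ 2.2.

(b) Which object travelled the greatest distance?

the blue torus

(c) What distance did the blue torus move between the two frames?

3.3

From (8.8, 5.9) to (11.1, 3.5), the blue torus covered √(2.3² + 2.4²) ≈ 3.3 units.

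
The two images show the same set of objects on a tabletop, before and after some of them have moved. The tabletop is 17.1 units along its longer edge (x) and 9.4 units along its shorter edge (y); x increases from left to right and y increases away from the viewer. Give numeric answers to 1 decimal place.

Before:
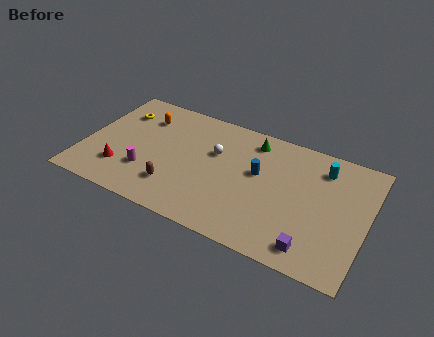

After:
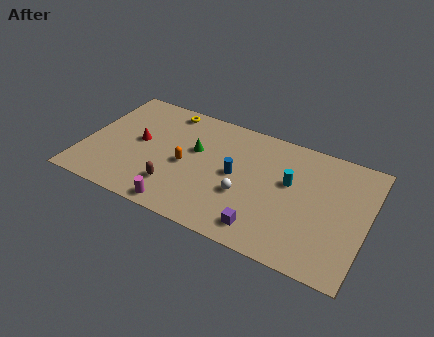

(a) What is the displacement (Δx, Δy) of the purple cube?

(-2.9, 0.1)

The purple cube started near (14.2, 1.4) and ended near (11.3, 1.5).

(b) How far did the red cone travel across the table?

2.7

The red cone moved from about (2.5, 2.4) to (3.2, 5.0), a distance of √(0.7² + 2.6²) ≈ 2.7.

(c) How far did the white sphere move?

3.3

The white sphere moved from about (7.8, 6.0) to (9.9, 3.5), a distance of √(2.1² + 2.5²) ≈ 3.3.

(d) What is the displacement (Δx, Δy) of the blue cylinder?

(-1.3, -0.7)

The blue cylinder started near (10.5, 5.5) and ended near (9.2, 4.8).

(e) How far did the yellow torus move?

3.1

The yellow torus moved from about (1.7, 7.0) to (4.5, 8.3), a distance of √(2.8² + 1.3²) ≈ 3.1.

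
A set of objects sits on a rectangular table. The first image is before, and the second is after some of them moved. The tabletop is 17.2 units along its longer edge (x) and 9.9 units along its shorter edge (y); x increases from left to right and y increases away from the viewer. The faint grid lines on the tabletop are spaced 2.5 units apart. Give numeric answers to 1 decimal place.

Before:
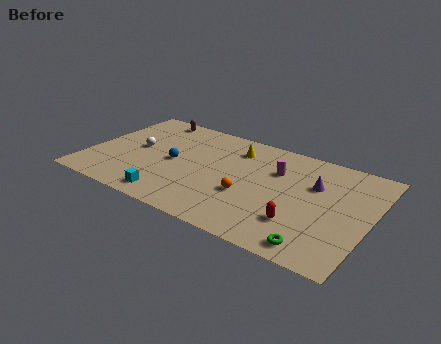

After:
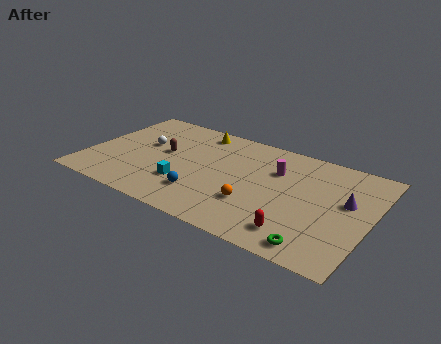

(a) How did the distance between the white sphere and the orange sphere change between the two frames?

+0.4

The distance was about 7.4 in the first image and 7.8 in the second, so they moved 0.4 units further apart.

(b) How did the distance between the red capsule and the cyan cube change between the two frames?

-0.6

The distance was about 7.8 in the first image and 7.2 in the second, so they moved 0.6 units closer together.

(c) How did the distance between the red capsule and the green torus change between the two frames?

-0.6

The distance was about 1.9 in the first image and 1.3 in the second, so they moved 0.6 units closer together.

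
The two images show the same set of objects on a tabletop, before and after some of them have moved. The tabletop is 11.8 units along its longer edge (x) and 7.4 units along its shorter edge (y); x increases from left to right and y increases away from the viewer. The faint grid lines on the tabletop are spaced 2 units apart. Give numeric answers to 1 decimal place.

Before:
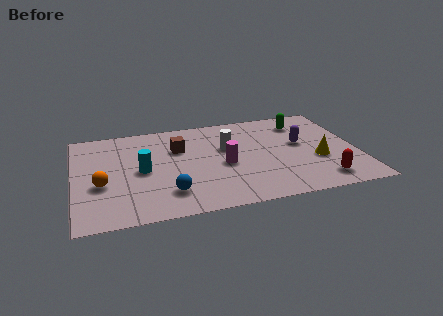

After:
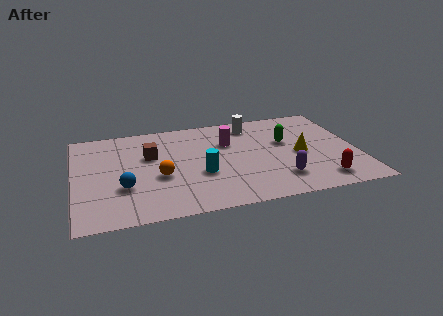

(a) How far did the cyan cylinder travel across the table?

2.5

The cyan cylinder moved from about (2.8, 3.6) to (5.2, 2.8), a distance of √(2.4² + 0.8²) ≈ 2.5.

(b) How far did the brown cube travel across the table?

1.2

The brown cube was near (4.4, 5.0) before and (3.2, 4.7) after, so it travelled √(1.2² + 0.3²) ≈ 1.2 units.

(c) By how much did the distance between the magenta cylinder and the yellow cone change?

-0.6

Before: roughly 3.9 units apart; after: 3.3. That's 0.6 units closer together.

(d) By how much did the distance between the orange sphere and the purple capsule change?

-3.4

Before: roughly 8.5 units apart; after: 5.1. That's 3.4 units closer together.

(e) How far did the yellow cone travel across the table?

0.9

The yellow cone was near (10.1, 2.8) before and (9.4, 3.4) after, so it travelled √(0.7² + 0.6²) ≈ 0.9 units.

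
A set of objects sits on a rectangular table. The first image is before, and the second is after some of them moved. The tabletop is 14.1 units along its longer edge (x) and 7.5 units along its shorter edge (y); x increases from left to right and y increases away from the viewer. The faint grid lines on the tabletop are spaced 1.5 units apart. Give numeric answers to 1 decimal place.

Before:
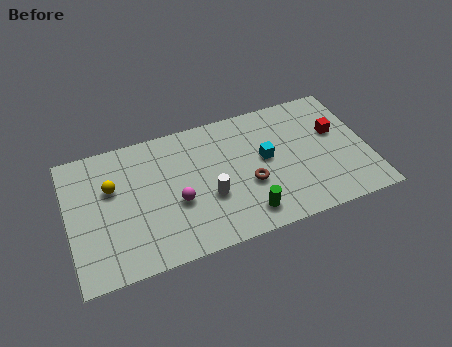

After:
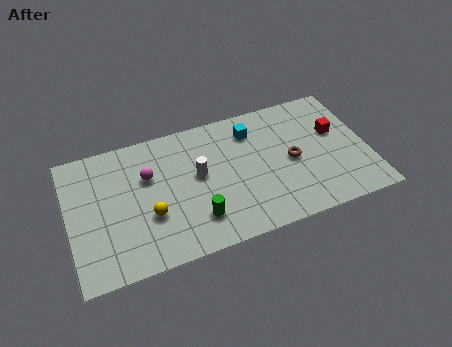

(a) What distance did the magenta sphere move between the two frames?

2.2

The magenta sphere moved from about (5.0, 3.0) to (3.8, 4.9), a distance of √(1.2² + 1.9²) ≈ 2.2.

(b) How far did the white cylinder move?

1.5

The white cylinder was near (6.5, 2.8) before and (6.1, 4.2) after, so it travelled √(0.4² + 1.4²) ≈ 1.5 units.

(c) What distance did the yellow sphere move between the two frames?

2.6

From (2.1, 4.8) to (3.7, 2.7), the yellow sphere covered √(1.6² + 2.1²) ≈ 2.6 units.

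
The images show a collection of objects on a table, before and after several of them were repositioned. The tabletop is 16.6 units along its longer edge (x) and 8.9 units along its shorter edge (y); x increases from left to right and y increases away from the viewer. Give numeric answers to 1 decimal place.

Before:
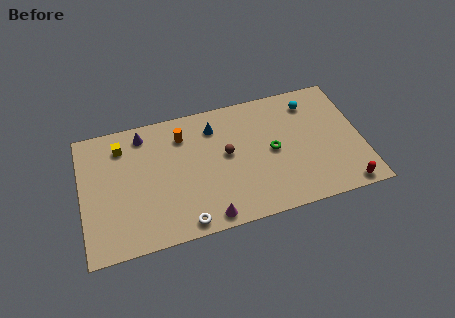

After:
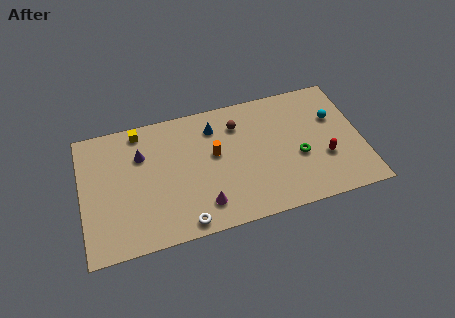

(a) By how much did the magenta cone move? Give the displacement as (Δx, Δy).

(-0.2, 0.9)

The magenta cone was at about (7.2, 0.9) and moved to about (7.0, 1.8).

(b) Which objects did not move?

the white torus and the blue cone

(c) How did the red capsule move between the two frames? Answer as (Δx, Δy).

(-1.0, 2.3)

The red capsule started near (15.3, 0.8) and ended near (14.3, 3.1).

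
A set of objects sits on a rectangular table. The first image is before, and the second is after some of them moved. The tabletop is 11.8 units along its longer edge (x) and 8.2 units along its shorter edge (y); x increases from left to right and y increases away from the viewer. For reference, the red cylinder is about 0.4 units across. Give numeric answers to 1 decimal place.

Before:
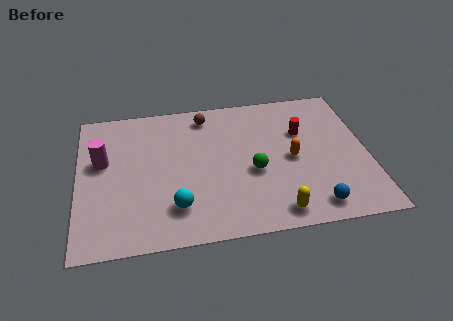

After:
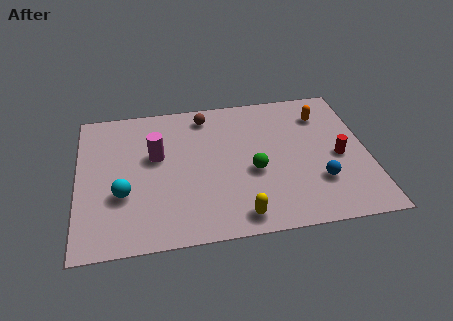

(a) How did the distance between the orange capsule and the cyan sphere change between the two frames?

+3.8

The distance was about 5.2 in the first image and 9.0 in the second, so they moved 3.8 units further apart.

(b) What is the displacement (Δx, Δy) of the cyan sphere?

(-2.1, 1.0)

From the two frames, the cyan sphere sits at roughly (3.9, 1.9) before and (1.8, 2.9) after.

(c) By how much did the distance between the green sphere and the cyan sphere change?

+1.8

They were about 3.5 units apart before and 5.3 after — 1.8 units further apart.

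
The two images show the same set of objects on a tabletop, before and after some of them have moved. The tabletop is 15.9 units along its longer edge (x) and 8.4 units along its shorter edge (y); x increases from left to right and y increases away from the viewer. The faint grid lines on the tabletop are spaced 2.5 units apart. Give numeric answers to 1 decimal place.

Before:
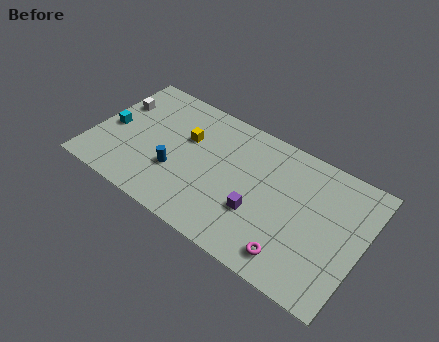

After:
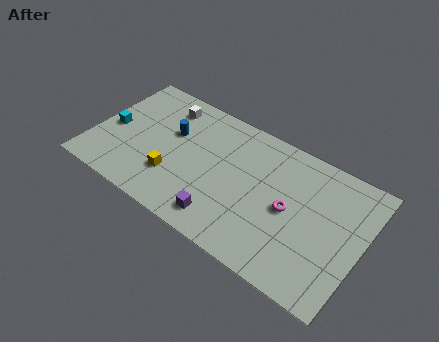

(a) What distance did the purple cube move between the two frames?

2.3

The purple cube moved from about (10.0, 2.9) to (8.2, 1.4), a distance of √(1.8² + 1.5²) ≈ 2.3.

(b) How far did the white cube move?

3.0

The white cube moved from about (1.0, 5.7) to (3.7, 6.9), a distance of √(2.7² + 1.2²) ≈ 3.0.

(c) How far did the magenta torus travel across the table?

2.8

From (12.3, 1.4) to (11.7, 4.1), the magenta torus covered √(0.6² + 2.7²) ≈ 2.8 units.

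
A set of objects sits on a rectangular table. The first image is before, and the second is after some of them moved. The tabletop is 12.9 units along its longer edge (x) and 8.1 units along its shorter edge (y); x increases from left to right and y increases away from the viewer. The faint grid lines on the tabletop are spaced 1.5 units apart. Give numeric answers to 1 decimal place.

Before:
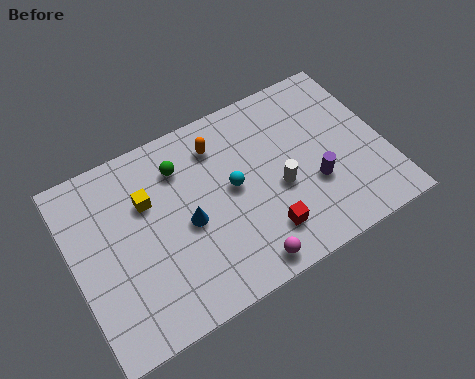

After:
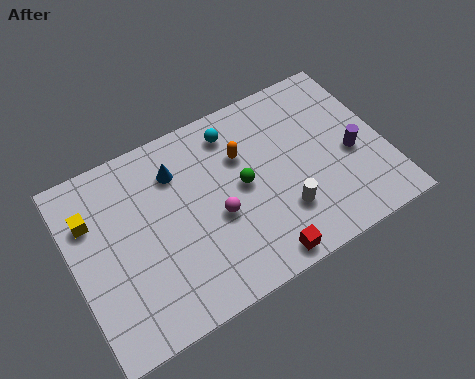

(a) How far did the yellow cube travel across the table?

2.3

The yellow cube was near (3.2, 5.4) before and (0.9, 5.7) after, so it travelled √(2.3² + 0.3²) ≈ 2.3 units.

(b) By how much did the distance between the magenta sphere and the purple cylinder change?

+1.8

The distance was about 3.9 in the first image and 5.7 in the second, so they moved 1.8 units further apart.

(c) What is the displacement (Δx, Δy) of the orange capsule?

(0.9, -0.9)

The orange capsule started near (6.3, 6.4) and ended near (7.2, 5.5).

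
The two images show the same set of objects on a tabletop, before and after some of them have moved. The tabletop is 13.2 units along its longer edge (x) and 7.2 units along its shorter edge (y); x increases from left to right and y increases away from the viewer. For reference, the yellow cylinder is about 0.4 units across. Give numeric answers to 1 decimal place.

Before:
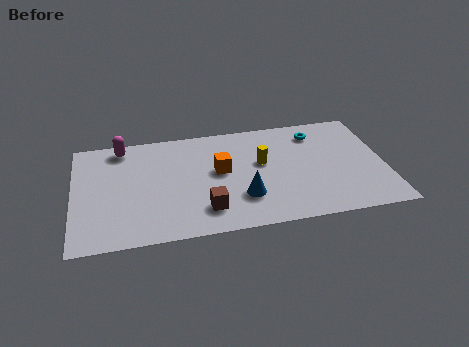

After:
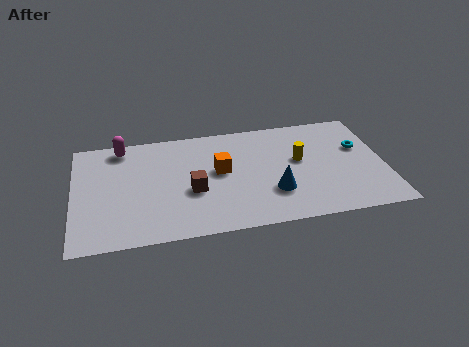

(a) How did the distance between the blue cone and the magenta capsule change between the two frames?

+1.0

Before: roughly 6.5 units apart; after: 7.5. That's 1.0 units further apart.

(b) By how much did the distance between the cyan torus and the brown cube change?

+0.9

The distance was about 6.5 in the first image and 7.4 in the second, so they moved 0.9 units further apart.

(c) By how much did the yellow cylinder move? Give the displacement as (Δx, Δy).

(1.6, -0.1)

The yellow cylinder was at about (8.0, 4.2) and moved to about (9.6, 4.1).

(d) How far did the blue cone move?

1.3

The blue cone was near (7.1, 2.1) before and (8.4, 2.2) after, so it travelled √(1.3² + 0.1²) ≈ 1.3 units.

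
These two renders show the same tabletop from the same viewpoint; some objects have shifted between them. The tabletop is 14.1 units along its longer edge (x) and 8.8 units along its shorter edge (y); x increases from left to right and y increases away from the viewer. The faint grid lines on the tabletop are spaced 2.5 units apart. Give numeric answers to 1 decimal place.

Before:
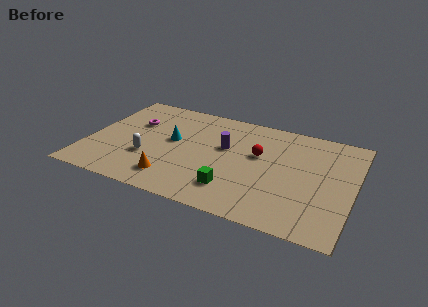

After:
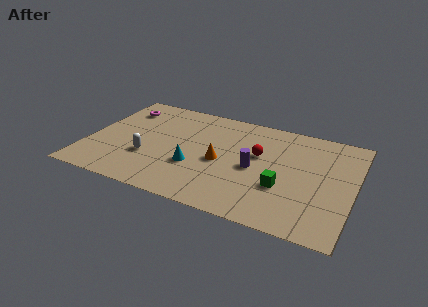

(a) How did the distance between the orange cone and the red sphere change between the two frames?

-3.2

They were about 5.5 units apart before and 2.3 after — 3.2 units closer together.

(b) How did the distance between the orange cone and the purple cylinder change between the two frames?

-2.5

Before: roughly 4.3 units apart; after: 1.8. That's 2.5 units closer together.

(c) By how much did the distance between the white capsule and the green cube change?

+2.4

Before: roughly 4.8 units apart; after: 7.2. That's 2.4 units further apart.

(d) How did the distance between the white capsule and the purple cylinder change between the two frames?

+1.2

They were about 4.5 units apart before and 5.7 after — 1.2 units further apart.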